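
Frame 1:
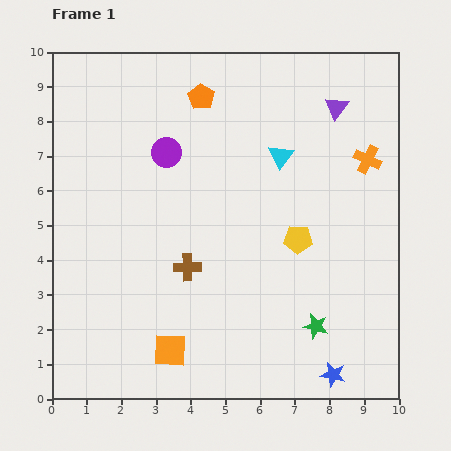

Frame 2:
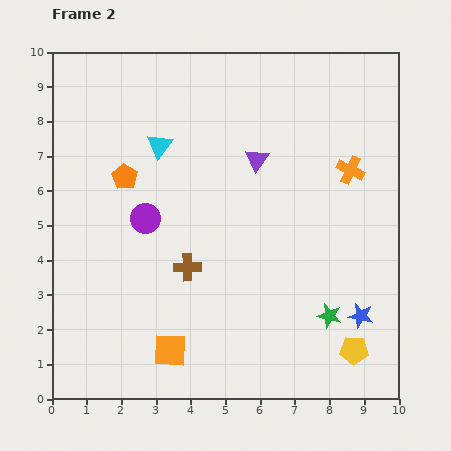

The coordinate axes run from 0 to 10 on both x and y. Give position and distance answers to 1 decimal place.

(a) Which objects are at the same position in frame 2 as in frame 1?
the orange square, the brown cross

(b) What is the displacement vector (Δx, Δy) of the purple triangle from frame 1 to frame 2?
(-2.3, -1.5)

The purple triangle was at (8.2, 8.4) in frame 1 and (5.9, 6.9) in frame 2.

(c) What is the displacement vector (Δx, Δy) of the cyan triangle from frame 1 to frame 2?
(-3.5, 0.3)

The cyan triangle was at (6.6, 7.0) in frame 1 and (3.1, 7.3) in frame 2.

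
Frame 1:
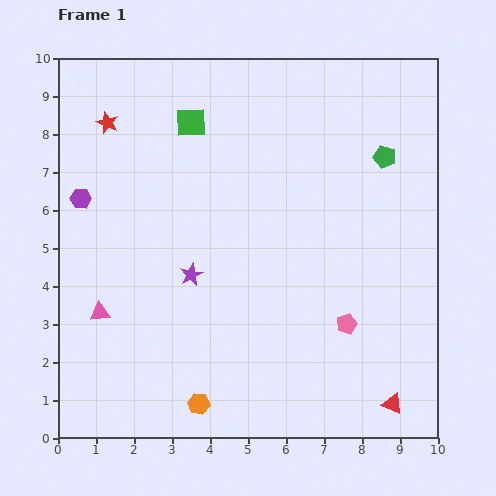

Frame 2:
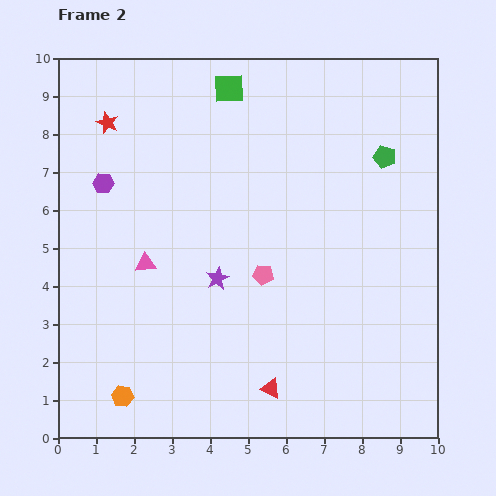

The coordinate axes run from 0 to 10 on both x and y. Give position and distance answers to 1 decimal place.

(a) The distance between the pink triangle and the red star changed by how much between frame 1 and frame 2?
-1.2

Distance in frame 1: 5.0. Distance in frame 2: 3.8.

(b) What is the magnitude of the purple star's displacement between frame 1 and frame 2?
0.7

The purple star moved from (3.5, 4.3) to (4.2, 4.2), a distance of √(0.7² + 0.1²) ≈ 0.7.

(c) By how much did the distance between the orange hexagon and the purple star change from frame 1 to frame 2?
+0.6

Distance in frame 1: 3.4. Distance in frame 2: 4.0.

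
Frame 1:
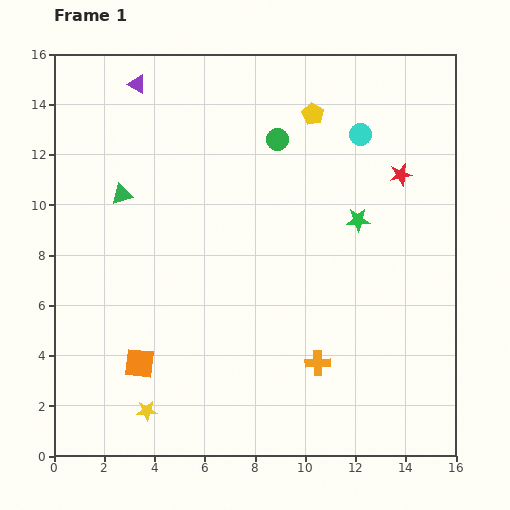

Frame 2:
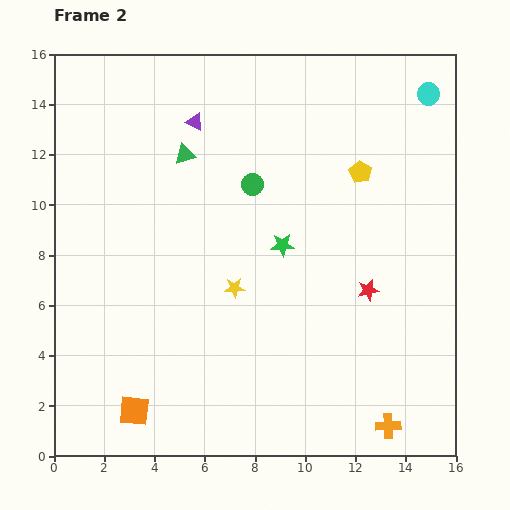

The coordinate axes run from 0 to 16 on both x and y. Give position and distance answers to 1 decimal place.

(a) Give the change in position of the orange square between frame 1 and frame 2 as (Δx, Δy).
(-0.2, -1.9)

The orange square was at (3.4, 3.7) in frame 1 and (3.2, 1.8) in frame 2.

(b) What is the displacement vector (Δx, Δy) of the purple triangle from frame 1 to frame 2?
(2.3, -1.5)

The purple triangle was at (3.3, 14.8) in frame 1 and (5.6, 13.3) in frame 2.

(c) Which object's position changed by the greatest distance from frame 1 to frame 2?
the yellow star

(moved 6.0; next 4.8)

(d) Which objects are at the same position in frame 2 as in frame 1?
none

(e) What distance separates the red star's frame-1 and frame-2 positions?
4.8

The red star moved from (13.8, 11.2) to (12.5, 6.6), a distance of √(1.3² + 4.6²) ≈ 4.8.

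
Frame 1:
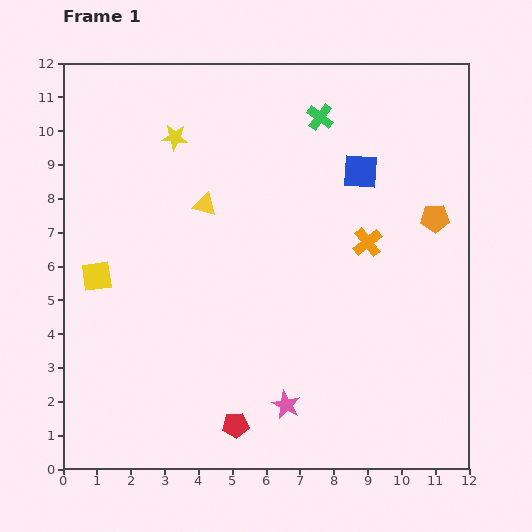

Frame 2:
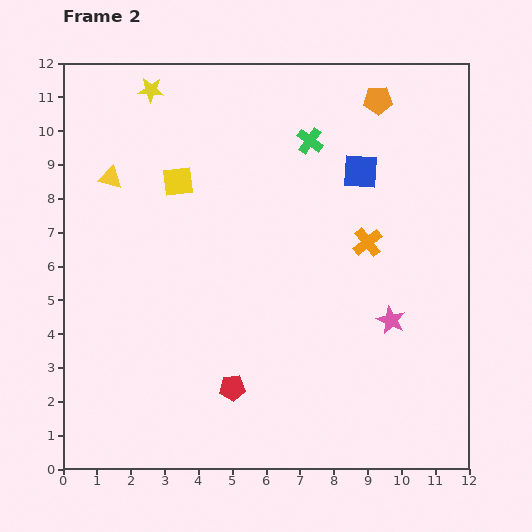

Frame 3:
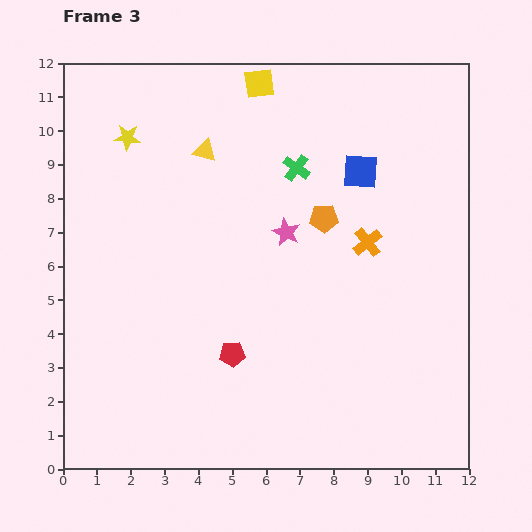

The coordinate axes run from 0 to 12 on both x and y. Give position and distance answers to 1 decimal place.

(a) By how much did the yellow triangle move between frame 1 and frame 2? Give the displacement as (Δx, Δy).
(-2.8, 0.8)

The yellow triangle was at (4.2, 7.8) in frame 1 and (1.4, 8.6) in frame 2.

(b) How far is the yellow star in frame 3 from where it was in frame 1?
1.4

The yellow star moved from (3.3, 9.8) to (1.9, 9.8), a distance of √(1.4² + 0.0²) ≈ 1.4.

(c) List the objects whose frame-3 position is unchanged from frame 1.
the orange cross, the blue square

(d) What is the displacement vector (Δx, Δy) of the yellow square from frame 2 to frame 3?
(2.4, 2.9)

The yellow square was at (3.4, 8.5) in frame 2 and (5.8, 11.4) in frame 3.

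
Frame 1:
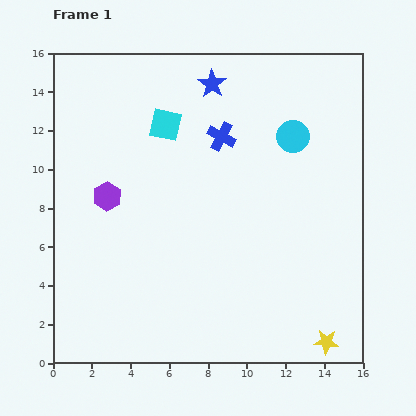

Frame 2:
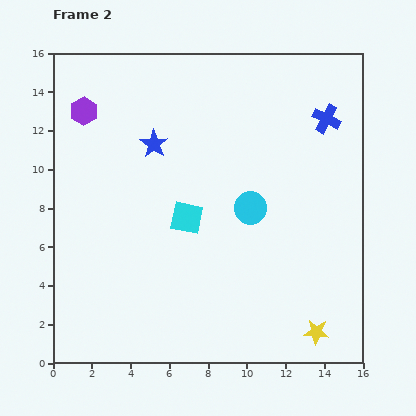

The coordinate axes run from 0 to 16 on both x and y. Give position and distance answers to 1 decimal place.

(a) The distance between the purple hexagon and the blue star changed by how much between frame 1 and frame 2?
-3.9

Distance in frame 1: 7.9. Distance in frame 2: 4.0.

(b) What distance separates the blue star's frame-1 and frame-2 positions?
4.3

The blue star moved from (8.2, 14.4) to (5.2, 11.3), a distance of √(3.0² + 3.1²) ≈ 4.3.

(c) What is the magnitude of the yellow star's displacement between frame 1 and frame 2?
0.7

The yellow star moved from (14.1, 1.1) to (13.6, 1.6), a distance of √(0.5² + 0.5²) ≈ 0.7.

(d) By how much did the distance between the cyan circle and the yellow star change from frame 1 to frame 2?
-3.5

Distance in frame 1: 10.7. Distance in frame 2: 7.2.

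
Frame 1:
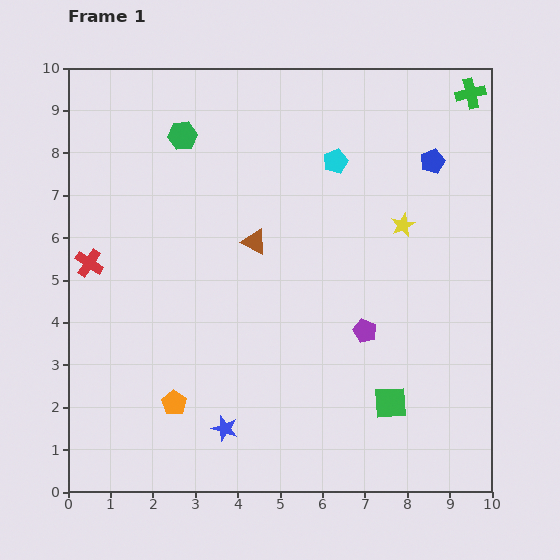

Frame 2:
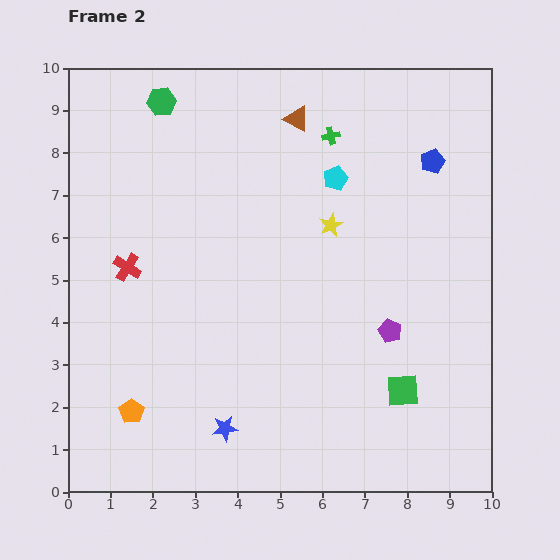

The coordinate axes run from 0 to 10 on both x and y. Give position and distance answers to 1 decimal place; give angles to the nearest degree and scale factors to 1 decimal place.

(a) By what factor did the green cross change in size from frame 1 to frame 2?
0.6×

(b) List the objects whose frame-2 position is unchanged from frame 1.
the blue pentagon, the blue star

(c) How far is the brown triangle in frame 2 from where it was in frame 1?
3.1

The brown triangle moved from (4.4, 5.9) to (5.4, 8.8), a distance of √(1.0² + 2.9²) ≈ 3.1.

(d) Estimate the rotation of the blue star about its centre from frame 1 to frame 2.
24° counter-clockwise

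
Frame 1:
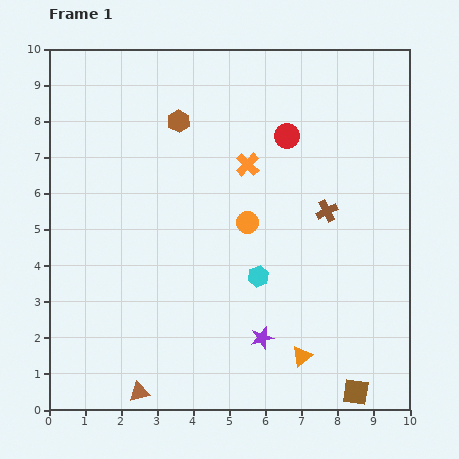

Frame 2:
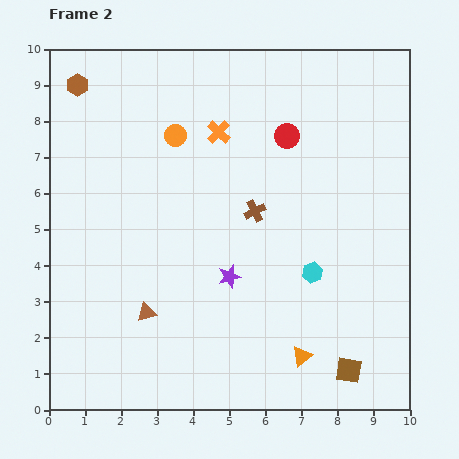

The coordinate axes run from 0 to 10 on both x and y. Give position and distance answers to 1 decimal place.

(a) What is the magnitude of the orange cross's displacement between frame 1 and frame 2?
1.2

The orange cross moved from (5.5, 6.8) to (4.7, 7.7), a distance of √(0.8² + 0.9²) ≈ 1.2.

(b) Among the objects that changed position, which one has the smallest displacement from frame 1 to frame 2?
the brown square

(moved 0.6)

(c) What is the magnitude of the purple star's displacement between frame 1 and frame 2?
1.9

The purple star moved from (5.9, 2.0) to (5.0, 3.7), a distance of √(0.9² + 1.7²) ≈ 1.9.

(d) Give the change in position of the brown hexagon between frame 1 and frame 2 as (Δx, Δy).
(-2.8, 1.0)

The brown hexagon was at (3.6, 8.0) in frame 1 and (0.8, 9.0) in frame 2.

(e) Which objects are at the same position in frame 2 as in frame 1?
the orange triangle, the red circle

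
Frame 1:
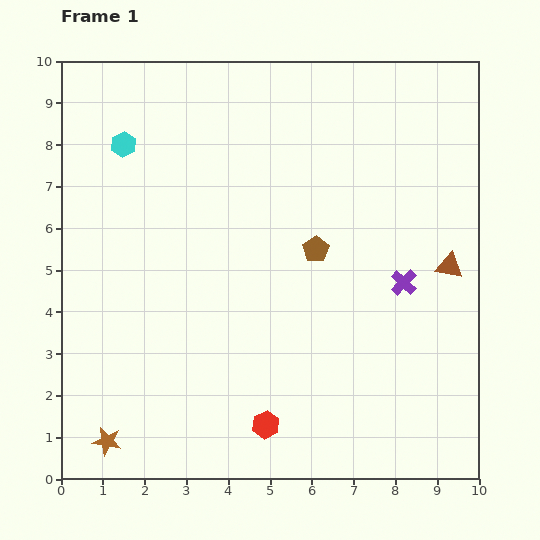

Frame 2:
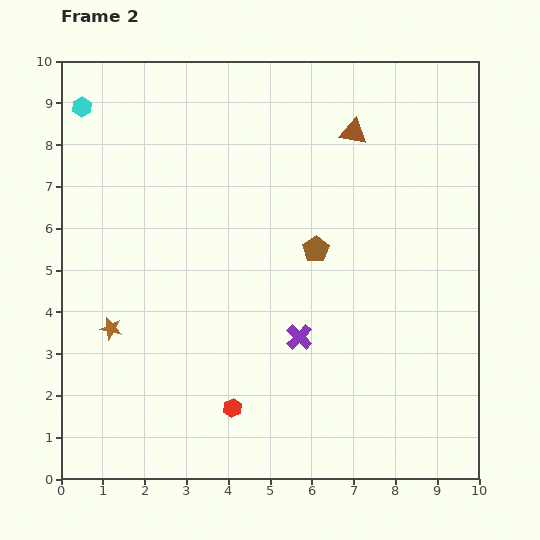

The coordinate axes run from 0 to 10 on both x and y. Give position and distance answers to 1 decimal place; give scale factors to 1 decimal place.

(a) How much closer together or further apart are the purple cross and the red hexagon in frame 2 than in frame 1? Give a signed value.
-2.4

Distance in frame 1: 4.7. Distance in frame 2: 2.3.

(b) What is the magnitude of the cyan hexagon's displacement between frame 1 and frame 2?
1.3

The cyan hexagon moved from (1.5, 8.0) to (0.5, 8.9), a distance of √(1.0² + 0.9²) ≈ 1.3.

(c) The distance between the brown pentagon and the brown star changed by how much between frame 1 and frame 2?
-1.5

Distance in frame 1: 6.8. Distance in frame 2: 5.3.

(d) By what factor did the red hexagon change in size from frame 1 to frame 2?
0.7×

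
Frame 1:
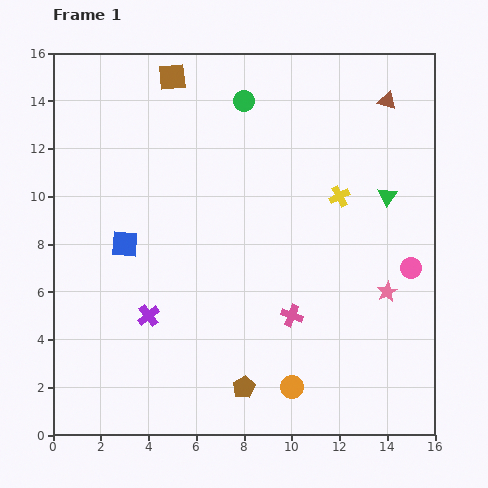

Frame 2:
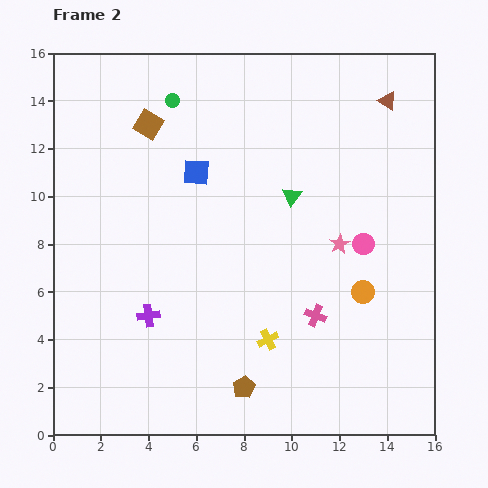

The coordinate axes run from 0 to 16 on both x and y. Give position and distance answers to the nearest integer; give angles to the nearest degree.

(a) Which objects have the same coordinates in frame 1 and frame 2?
the purple cross, the brown triangle, the brown pentagon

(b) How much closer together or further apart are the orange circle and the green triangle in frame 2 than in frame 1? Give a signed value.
-4

Distance in frame 1: 9. Distance in frame 2: 5.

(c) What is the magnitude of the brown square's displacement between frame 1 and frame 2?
2

The brown square moved from (5, 15) to (4, 13), a distance of √(1² + 2²) ≈ 2.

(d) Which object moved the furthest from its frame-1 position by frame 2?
the yellow cross

(moved 7; next 5)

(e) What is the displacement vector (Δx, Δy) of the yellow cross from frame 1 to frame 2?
(-3, -6)

The yellow cross was at (12, 10) in frame 1 and (9, 4) in frame 2.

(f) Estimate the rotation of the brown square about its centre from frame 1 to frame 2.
37° clockwise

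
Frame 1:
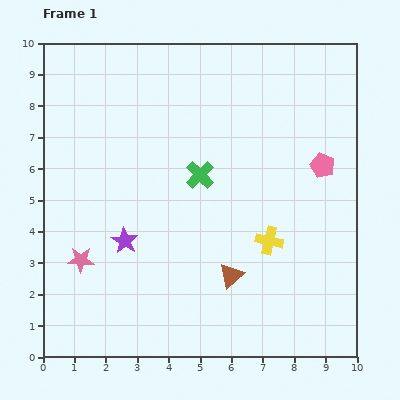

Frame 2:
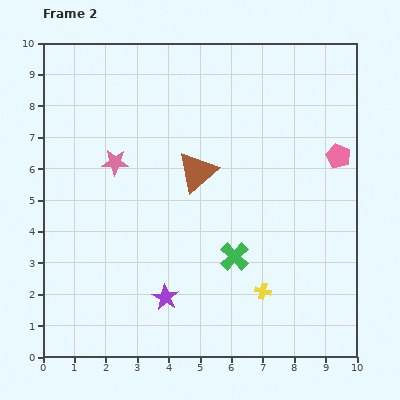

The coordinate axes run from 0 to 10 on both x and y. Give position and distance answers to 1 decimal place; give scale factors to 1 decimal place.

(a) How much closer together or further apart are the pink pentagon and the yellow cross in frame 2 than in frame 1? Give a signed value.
+2.0

Distance in frame 1: 2.9. Distance in frame 2: 4.9.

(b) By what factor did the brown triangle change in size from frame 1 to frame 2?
1.6×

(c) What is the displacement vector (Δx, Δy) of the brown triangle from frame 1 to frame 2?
(-1.1, 3.3)

The brown triangle was at (6.0, 2.6) in frame 1 and (4.9, 5.9) in frame 2.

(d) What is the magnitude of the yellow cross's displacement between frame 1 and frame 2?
1.6

The yellow cross moved from (7.2, 3.7) to (7.0, 2.1), a distance of √(0.2² + 1.6²) ≈ 1.6.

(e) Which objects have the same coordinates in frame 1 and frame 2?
none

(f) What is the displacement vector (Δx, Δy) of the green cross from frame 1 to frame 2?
(1.1, -2.6)

The green cross was at (5.0, 5.8) in frame 1 and (6.1, 3.2) in frame 2.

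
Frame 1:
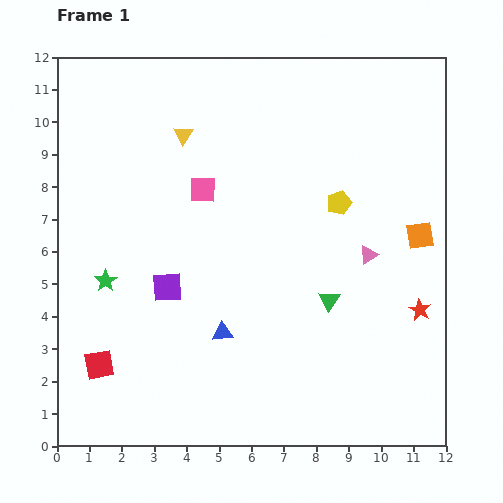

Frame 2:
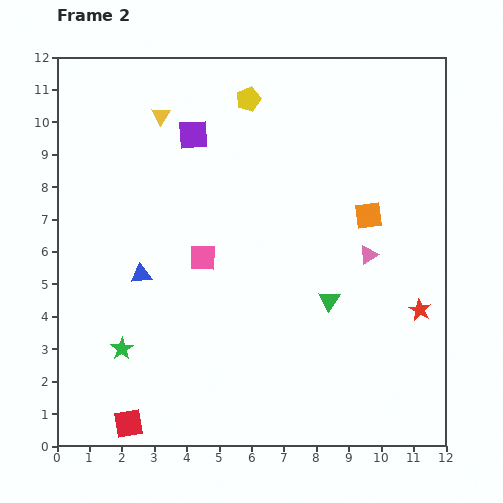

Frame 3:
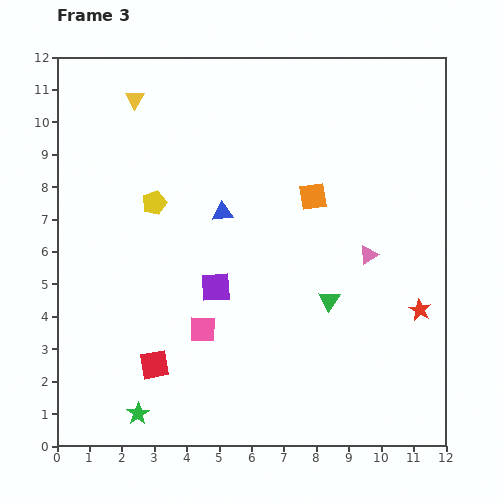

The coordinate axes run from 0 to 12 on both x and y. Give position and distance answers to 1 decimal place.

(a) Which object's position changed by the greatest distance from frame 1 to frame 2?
the purple square

(moved 4.8; next 4.3)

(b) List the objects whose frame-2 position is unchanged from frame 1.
the pink triangle, the green triangle, the red star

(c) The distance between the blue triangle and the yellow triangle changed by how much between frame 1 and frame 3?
-1.8

Distance in frame 1: 6.2. Distance in frame 3: 4.4.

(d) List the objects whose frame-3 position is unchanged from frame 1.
the pink triangle, the green triangle, the red star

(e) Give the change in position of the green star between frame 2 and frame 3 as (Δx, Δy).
(0.5, -2.0)

The green star was at (2.0, 3.0) in frame 2 and (2.5, 1.0) in frame 3.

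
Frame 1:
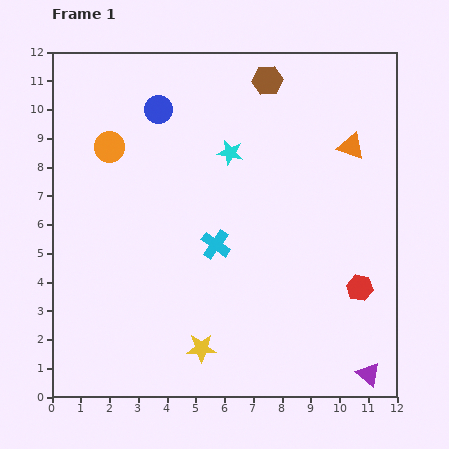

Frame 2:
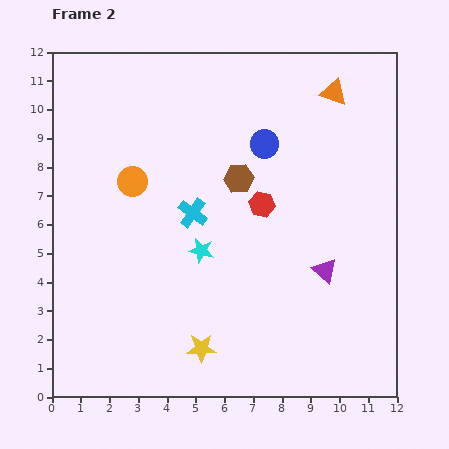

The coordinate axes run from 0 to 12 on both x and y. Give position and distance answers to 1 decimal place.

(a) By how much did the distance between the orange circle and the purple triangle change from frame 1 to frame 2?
-4.6

Distance in frame 1: 12.0. Distance in frame 2: 7.4.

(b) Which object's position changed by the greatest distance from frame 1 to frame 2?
the red hexagon

(moved 4.5; next 3.9)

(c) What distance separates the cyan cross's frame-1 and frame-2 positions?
1.4

The cyan cross moved from (5.7, 5.3) to (4.9, 6.4), a distance of √(0.8² + 1.1²) ≈ 1.4.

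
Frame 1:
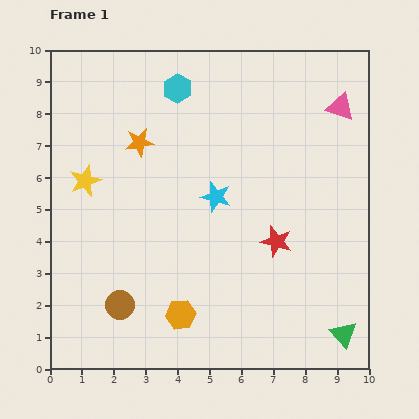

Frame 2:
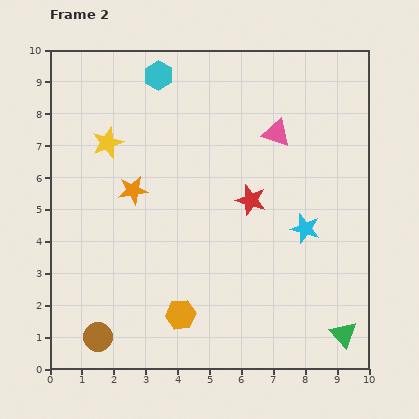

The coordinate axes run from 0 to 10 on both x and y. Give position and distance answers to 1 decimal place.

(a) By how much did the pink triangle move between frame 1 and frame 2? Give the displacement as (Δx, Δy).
(-2.0, -0.8)

The pink triangle was at (9.1, 8.2) in frame 1 and (7.1, 7.4) in frame 2.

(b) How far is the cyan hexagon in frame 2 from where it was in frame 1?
0.7

The cyan hexagon moved from (4.0, 8.8) to (3.4, 9.2), a distance of √(0.6² + 0.4²) ≈ 0.7.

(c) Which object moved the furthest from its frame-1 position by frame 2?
the cyan star

(moved 3.0; next 2.2)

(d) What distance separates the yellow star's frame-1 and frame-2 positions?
1.4

The yellow star moved from (1.1, 5.9) to (1.8, 7.1), a distance of √(0.7² + 1.2²) ≈ 1.4.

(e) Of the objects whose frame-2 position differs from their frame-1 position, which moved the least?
the cyan hexagon

(moved 0.7)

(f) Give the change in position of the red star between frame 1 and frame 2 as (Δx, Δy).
(-0.8, 1.3)

The red star was at (7.1, 4.0) in frame 1 and (6.3, 5.3) in frame 2.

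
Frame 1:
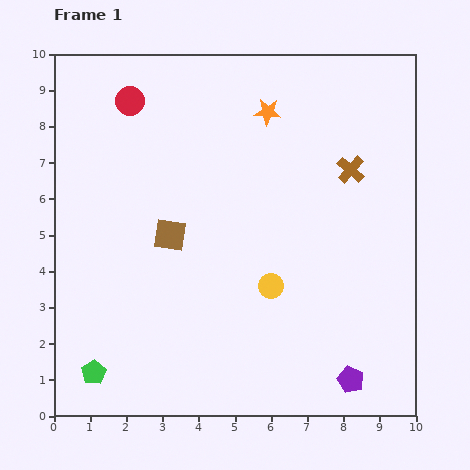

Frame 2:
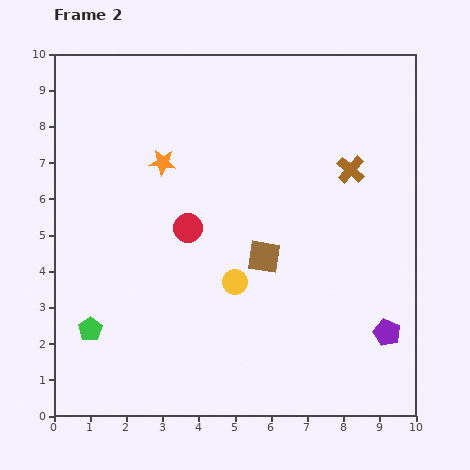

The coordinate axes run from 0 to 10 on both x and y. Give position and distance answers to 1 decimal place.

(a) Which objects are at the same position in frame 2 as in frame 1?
the brown cross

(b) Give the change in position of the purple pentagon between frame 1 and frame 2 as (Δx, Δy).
(1.0, 1.3)

The purple pentagon was at (8.2, 1.0) in frame 1 and (9.2, 2.3) in frame 2.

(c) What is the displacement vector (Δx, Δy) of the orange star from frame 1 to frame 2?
(-2.9, -1.4)

The orange star was at (5.9, 8.4) in frame 1 and (3.0, 7.0) in frame 2.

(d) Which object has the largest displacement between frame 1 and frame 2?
the red circle

(moved 3.8; next 3.2)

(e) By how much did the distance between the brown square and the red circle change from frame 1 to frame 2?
-1.7

Distance in frame 1: 3.9. Distance in frame 2: 2.2.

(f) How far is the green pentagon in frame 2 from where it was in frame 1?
1.2

The green pentagon moved from (1.1, 1.2) to (1.0, 2.4), a distance of √(0.1² + 1.2²) ≈ 1.2.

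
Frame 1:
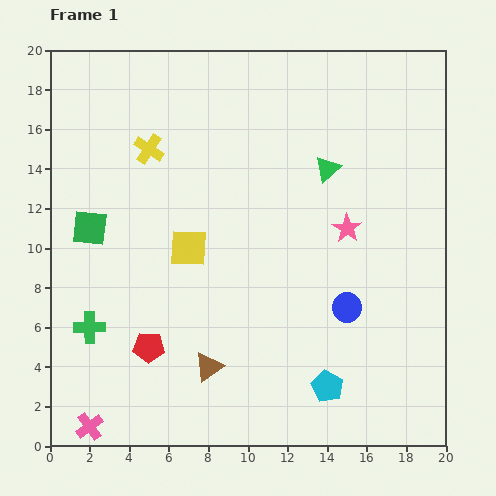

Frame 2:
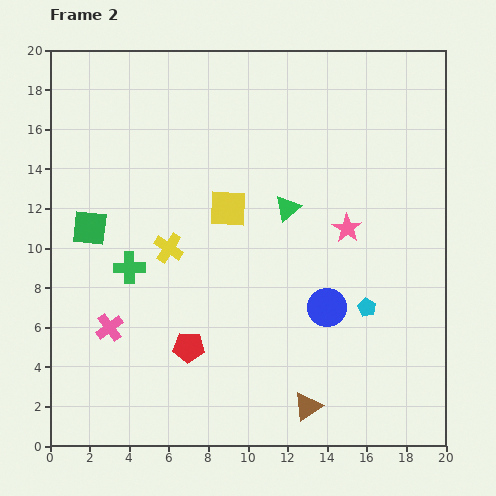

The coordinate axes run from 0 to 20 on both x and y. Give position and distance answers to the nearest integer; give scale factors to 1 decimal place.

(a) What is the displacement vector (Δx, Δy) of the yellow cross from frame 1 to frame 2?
(1, -5)

The yellow cross was at (5, 15) in frame 1 and (6, 10) in frame 2.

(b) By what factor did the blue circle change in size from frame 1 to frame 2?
1.3×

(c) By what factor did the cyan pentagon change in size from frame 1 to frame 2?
0.6×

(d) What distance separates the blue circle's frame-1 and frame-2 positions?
1

The blue circle moved from (15, 7) to (14, 7), a distance of √(1² + 0²) ≈ 1.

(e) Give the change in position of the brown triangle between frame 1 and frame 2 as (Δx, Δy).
(5, -2)

The brown triangle was at (8, 4) in frame 1 and (13, 2) in frame 2.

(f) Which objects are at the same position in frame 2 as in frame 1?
the pink star, the green square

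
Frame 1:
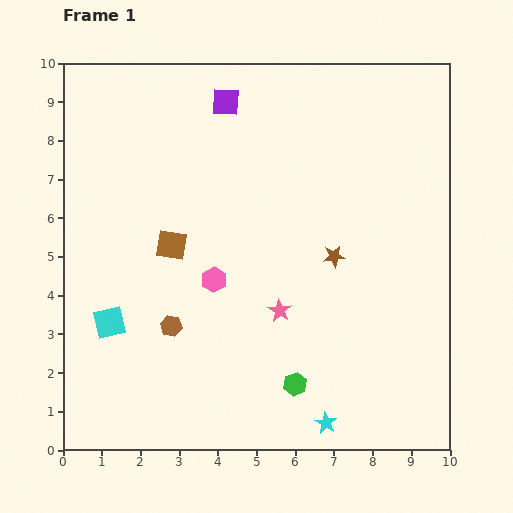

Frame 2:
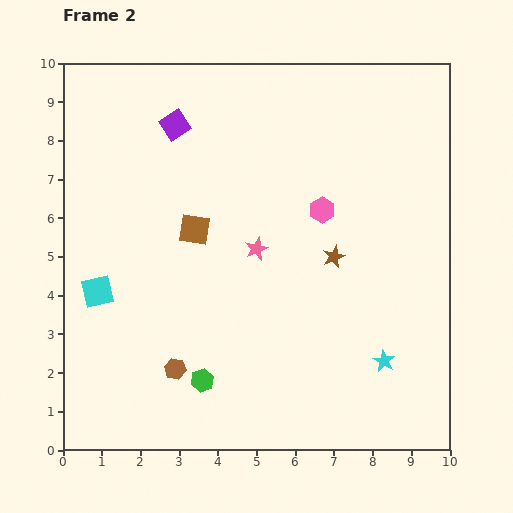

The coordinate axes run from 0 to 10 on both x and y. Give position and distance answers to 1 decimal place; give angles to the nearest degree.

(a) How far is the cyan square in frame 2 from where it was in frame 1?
0.9

The cyan square moved from (1.2, 3.3) to (0.9, 4.1), a distance of √(0.3² + 0.8²) ≈ 0.9.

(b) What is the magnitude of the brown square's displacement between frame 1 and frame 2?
0.7

The brown square moved from (2.8, 5.3) to (3.4, 5.7), a distance of √(0.6² + 0.4²) ≈ 0.7.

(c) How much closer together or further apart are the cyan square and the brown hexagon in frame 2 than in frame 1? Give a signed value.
+1.2

Distance in frame 1: 1.6. Distance in frame 2: 2.8.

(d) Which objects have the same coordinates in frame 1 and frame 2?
the brown star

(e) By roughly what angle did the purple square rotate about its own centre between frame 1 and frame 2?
36° counter-clockwise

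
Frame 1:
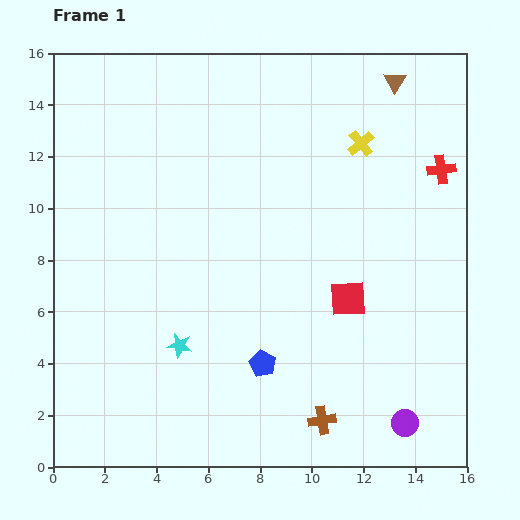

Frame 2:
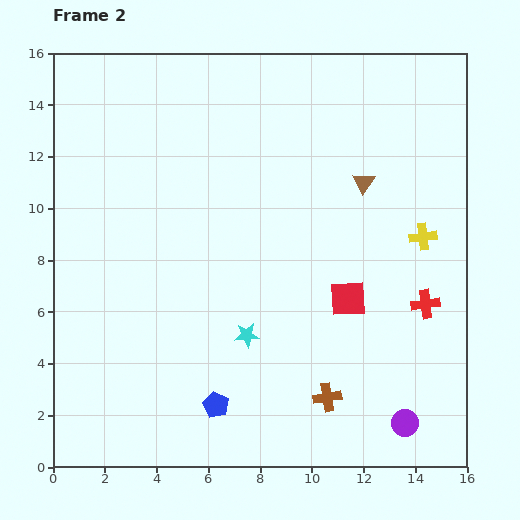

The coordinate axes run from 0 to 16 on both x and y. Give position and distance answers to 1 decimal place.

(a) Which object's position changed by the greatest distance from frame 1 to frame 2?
the red cross

(moved 5.2; next 4.3)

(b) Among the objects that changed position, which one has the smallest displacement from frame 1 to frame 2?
the brown cross

(moved 0.9)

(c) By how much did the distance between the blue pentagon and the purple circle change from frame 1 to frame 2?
+1.3

Distance in frame 1: 6.0. Distance in frame 2: 7.3.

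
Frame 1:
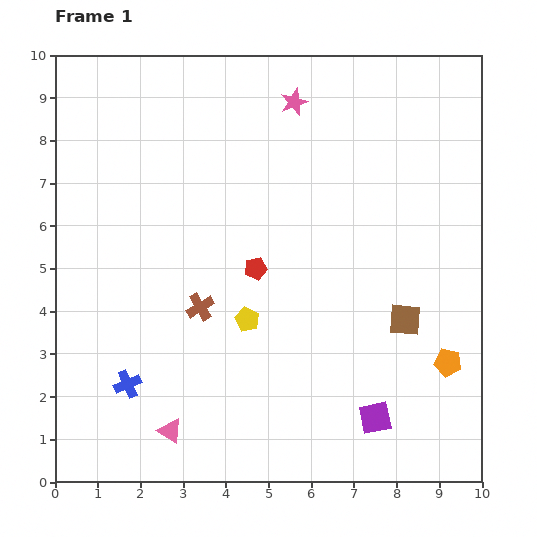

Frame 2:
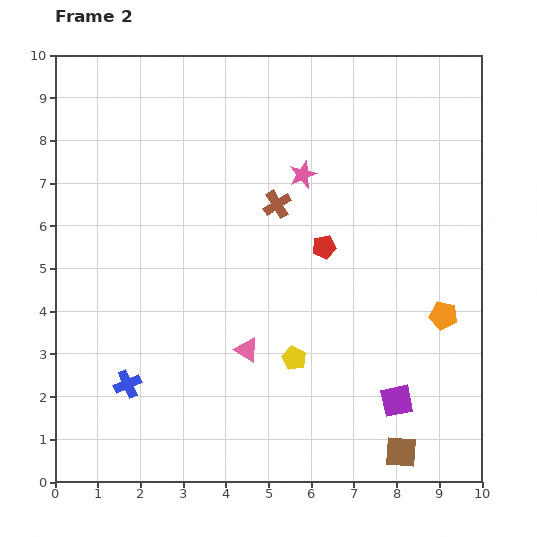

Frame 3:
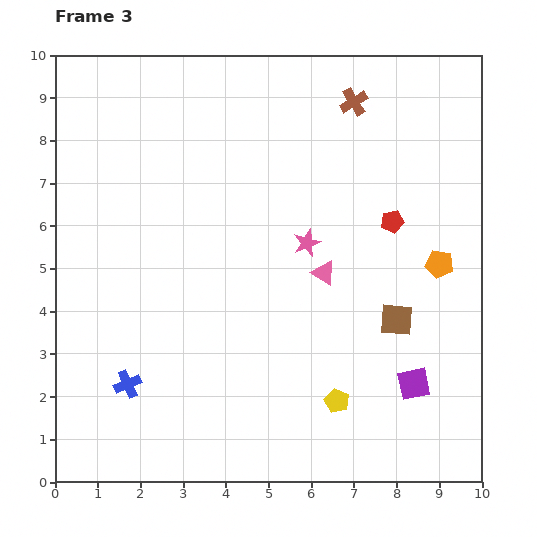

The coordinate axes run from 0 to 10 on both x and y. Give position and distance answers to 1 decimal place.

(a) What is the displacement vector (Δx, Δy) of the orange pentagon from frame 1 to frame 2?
(-0.1, 1.1)

The orange pentagon was at (9.2, 2.8) in frame 1 and (9.1, 3.9) in frame 2.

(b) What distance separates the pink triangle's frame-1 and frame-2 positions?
2.6

The pink triangle moved from (2.7, 1.2) to (4.5, 3.1), a distance of √(1.8² + 1.9²) ≈ 2.6.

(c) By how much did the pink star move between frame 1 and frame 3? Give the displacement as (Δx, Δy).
(0.3, -3.3)

The pink star was at (5.6, 8.9) in frame 1 and (5.9, 5.6) in frame 3.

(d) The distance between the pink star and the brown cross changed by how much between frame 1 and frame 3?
-1.8

Distance in frame 1: 5.3. Distance in frame 3: 3.5.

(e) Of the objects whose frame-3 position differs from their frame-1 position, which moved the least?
the brown square

(moved 0.2)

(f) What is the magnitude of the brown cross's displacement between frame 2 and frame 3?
3.0

The brown cross moved from (5.2, 6.5) to (7.0, 8.9), a distance of √(1.8² + 2.4²) ≈ 3.0.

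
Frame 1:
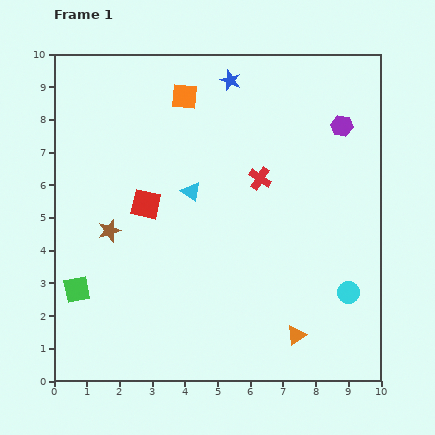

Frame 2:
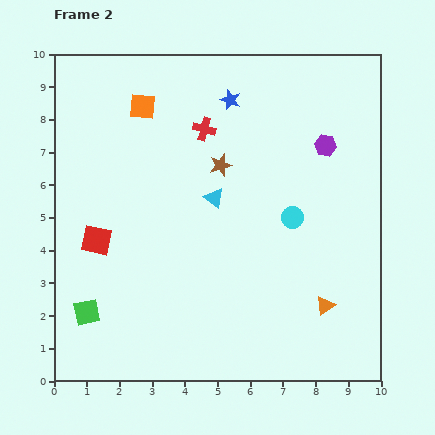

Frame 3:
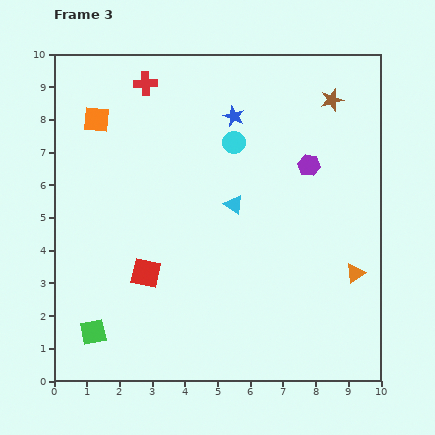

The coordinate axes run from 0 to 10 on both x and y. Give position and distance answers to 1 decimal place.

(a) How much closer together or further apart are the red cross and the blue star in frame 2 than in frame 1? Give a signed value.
-1.9

Distance in frame 1: 3.1. Distance in frame 2: 1.2.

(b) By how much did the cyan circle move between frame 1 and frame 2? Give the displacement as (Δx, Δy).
(-1.7, 2.3)

The cyan circle was at (9.0, 2.7) in frame 1 and (7.3, 5.0) in frame 2.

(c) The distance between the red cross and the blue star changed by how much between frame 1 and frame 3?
-0.2

Distance in frame 1: 3.1. Distance in frame 3: 2.9.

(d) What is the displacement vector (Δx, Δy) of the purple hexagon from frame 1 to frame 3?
(-1.0, -1.2)

The purple hexagon was at (8.8, 7.8) in frame 1 and (7.8, 6.6) in frame 3.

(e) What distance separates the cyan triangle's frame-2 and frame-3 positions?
0.6

The cyan triangle moved from (4.9, 5.6) to (5.5, 5.4), a distance of √(0.6² + 0.2²) ≈ 0.6.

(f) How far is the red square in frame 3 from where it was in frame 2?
1.8

The red square moved from (1.3, 4.3) to (2.8, 3.3), a distance of √(1.5² + 1.0²) ≈ 1.8.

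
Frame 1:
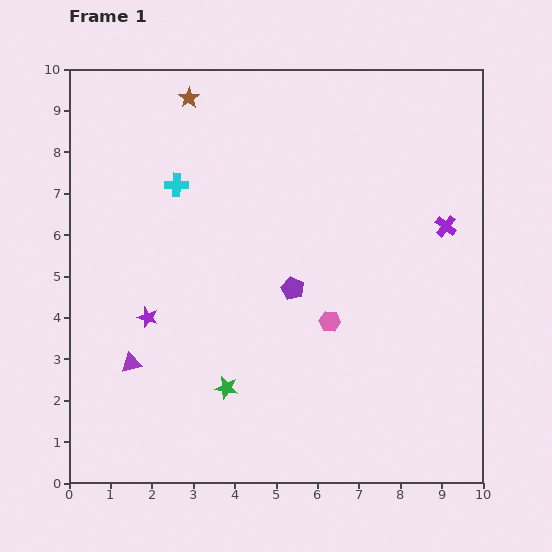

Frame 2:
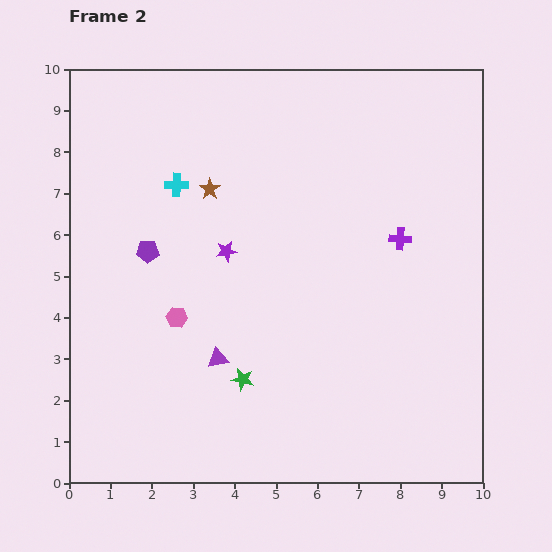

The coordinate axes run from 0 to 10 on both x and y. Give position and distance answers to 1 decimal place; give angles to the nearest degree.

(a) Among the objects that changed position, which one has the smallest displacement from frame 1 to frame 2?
the green star

(moved 0.4)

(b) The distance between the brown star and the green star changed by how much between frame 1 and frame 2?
-2.4

Distance in frame 1: 7.1. Distance in frame 2: 4.7.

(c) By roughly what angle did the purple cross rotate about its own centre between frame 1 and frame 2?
35° counter-clockwise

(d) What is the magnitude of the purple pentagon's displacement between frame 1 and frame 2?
3.6

The purple pentagon moved from (5.4, 4.7) to (1.9, 5.6), a distance of √(3.5² + 0.9²) ≈ 3.6.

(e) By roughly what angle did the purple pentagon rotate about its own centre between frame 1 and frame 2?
23° counter-clockwise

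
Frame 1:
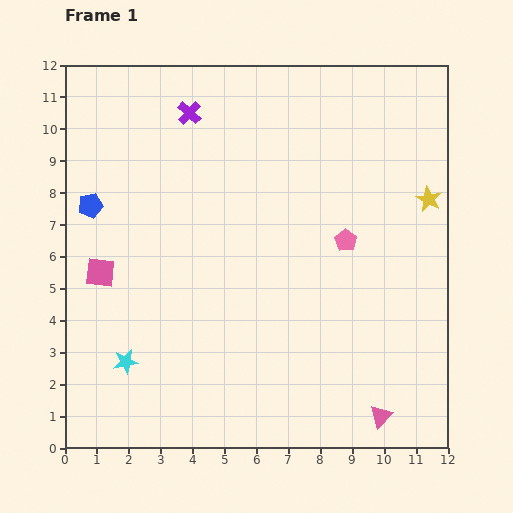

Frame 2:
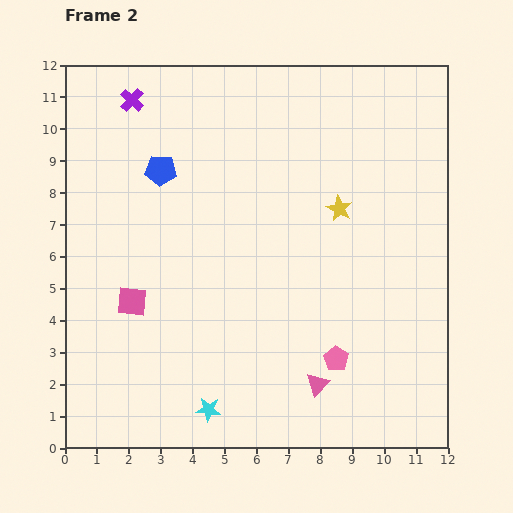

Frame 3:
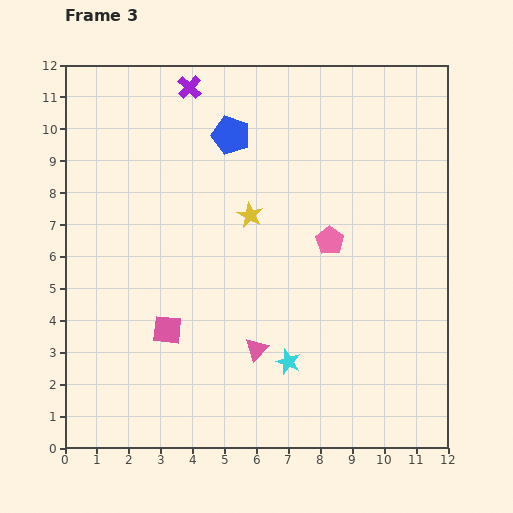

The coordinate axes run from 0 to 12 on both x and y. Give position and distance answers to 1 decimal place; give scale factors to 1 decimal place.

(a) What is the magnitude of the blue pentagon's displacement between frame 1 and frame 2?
2.5

The blue pentagon moved from (0.8, 7.6) to (3.0, 8.7), a distance of √(2.2² + 1.1²) ≈ 2.5.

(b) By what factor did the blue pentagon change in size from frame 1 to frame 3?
1.5×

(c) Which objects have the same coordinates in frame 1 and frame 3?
none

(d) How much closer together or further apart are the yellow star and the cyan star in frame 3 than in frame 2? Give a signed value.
-2.7

Distance in frame 2: 7.5. Distance in frame 3: 4.8.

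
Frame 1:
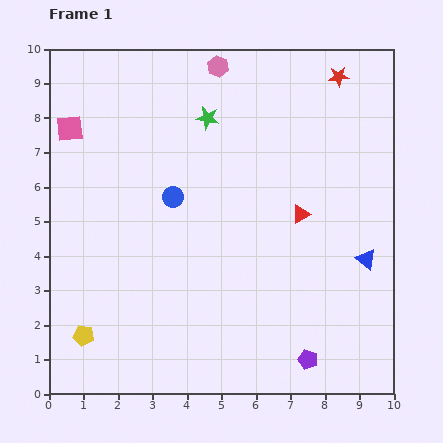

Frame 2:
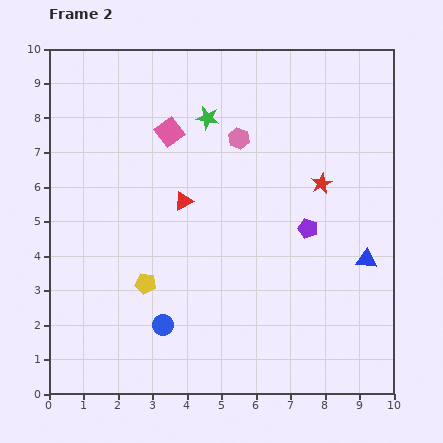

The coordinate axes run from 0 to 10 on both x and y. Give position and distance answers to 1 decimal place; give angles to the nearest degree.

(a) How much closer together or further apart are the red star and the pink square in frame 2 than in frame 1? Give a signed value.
-3.3

Distance in frame 1: 7.9. Distance in frame 2: 4.6.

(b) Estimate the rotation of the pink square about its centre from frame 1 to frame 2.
31° counter-clockwise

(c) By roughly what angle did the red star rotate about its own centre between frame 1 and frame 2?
22° counter-clockwise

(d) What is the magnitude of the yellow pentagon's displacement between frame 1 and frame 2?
2.3

The yellow pentagon moved from (1.0, 1.7) to (2.8, 3.2), a distance of √(1.8² + 1.5²) ≈ 2.3.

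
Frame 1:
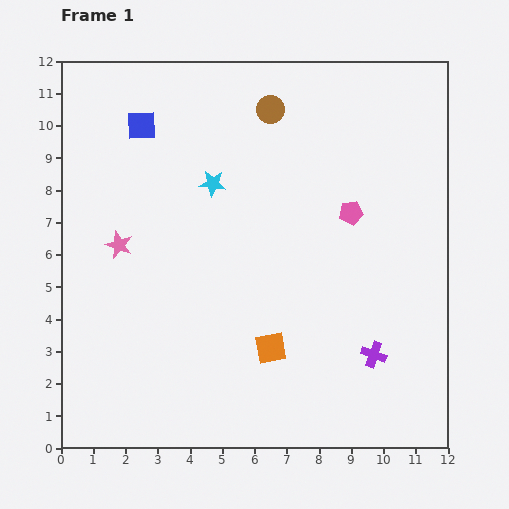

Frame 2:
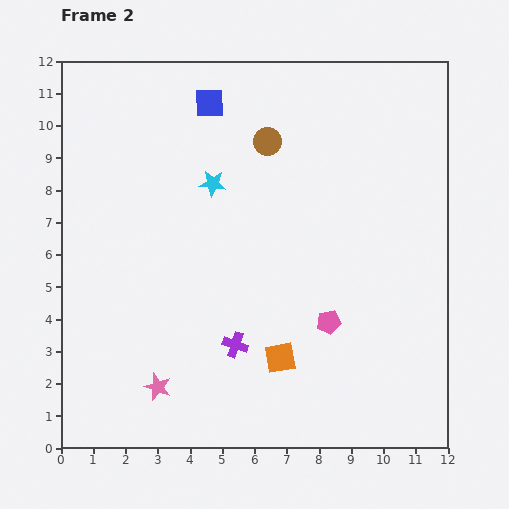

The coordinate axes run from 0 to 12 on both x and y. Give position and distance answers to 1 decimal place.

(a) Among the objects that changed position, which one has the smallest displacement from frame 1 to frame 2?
the orange square

(moved 0.4)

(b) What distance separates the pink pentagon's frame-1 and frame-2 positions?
3.5

The pink pentagon moved from (9.0, 7.3) to (8.3, 3.9), a distance of √(0.7² + 3.4²) ≈ 3.5.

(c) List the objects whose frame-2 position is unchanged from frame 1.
the cyan star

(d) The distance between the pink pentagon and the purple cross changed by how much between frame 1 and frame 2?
-1.5

Distance in frame 1: 4.5. Distance in frame 2: 3.0.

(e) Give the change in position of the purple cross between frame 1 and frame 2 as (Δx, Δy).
(-4.3, 0.3)

The purple cross was at (9.7, 2.9) in frame 1 and (5.4, 3.2) in frame 2.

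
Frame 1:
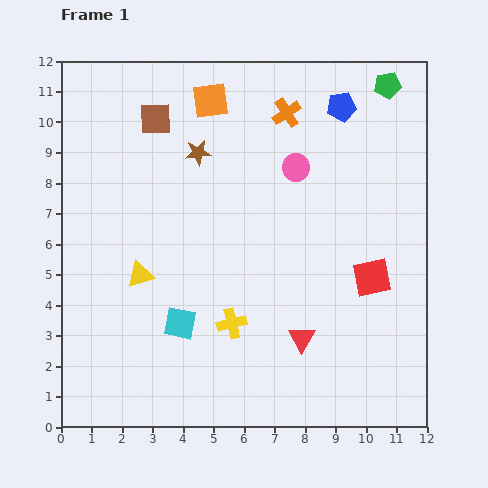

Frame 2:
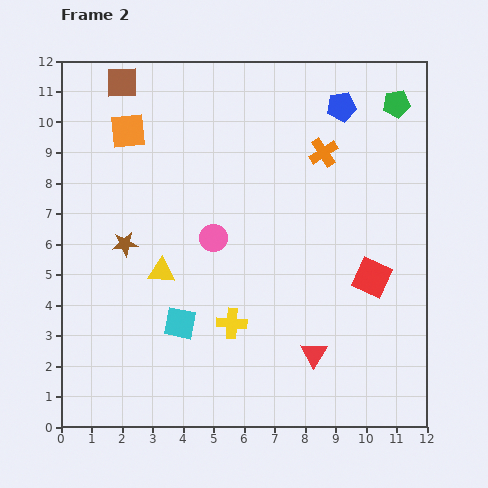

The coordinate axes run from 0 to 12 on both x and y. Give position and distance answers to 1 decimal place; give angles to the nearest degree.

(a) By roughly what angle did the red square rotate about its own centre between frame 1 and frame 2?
37° clockwise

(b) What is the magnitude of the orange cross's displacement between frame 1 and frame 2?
1.8

The orange cross moved from (7.4, 10.3) to (8.6, 9.0), a distance of √(1.2² + 1.3²) ≈ 1.8.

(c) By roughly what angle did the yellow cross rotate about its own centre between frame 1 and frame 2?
18° clockwise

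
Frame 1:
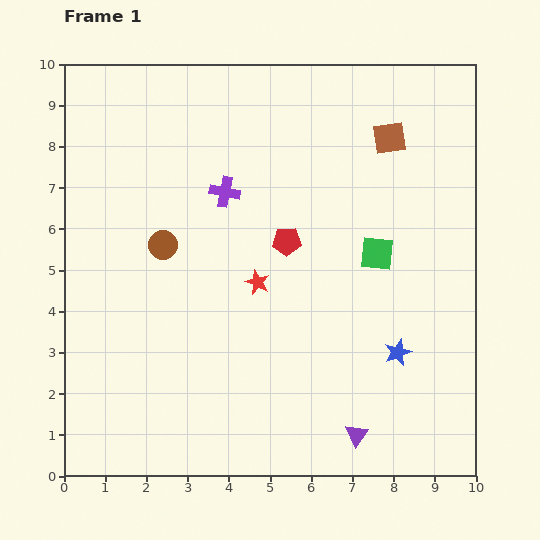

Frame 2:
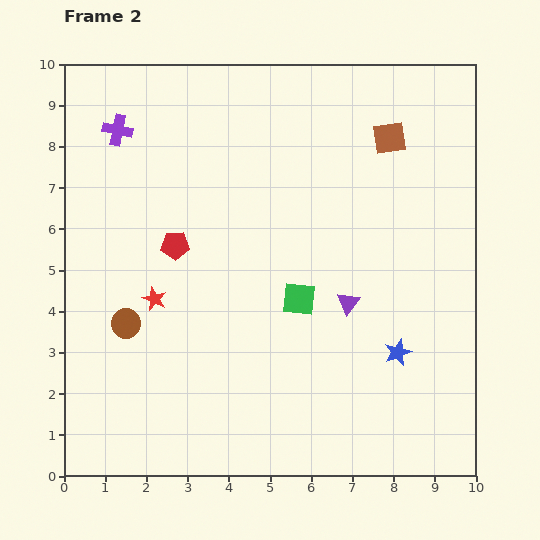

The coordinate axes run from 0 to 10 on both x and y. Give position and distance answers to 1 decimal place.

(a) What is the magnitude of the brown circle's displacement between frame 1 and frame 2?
2.1

The brown circle moved from (2.4, 5.6) to (1.5, 3.7), a distance of √(0.9² + 1.9²) ≈ 2.1.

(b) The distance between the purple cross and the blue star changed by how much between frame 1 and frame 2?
+3.0

Distance in frame 1: 5.7. Distance in frame 2: 8.7.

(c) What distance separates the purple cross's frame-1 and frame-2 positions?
3.0

The purple cross moved from (3.9, 6.9) to (1.3, 8.4), a distance of √(2.6² + 1.5²) ≈ 3.0.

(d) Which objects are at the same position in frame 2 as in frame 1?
the blue star, the brown square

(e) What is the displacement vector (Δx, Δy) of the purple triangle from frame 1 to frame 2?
(-0.2, 3.2)

The purple triangle was at (7.1, 1.0) in frame 1 and (6.9, 4.2) in frame 2.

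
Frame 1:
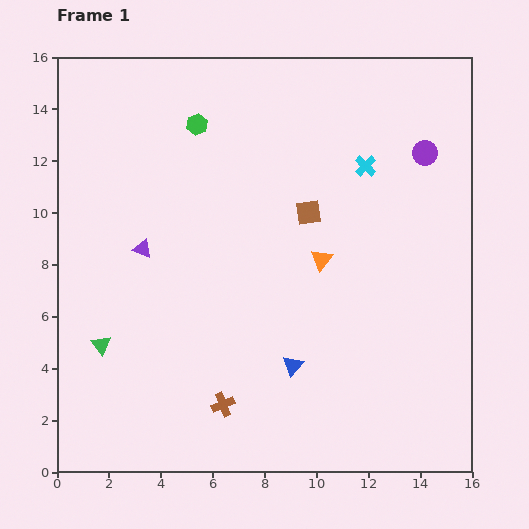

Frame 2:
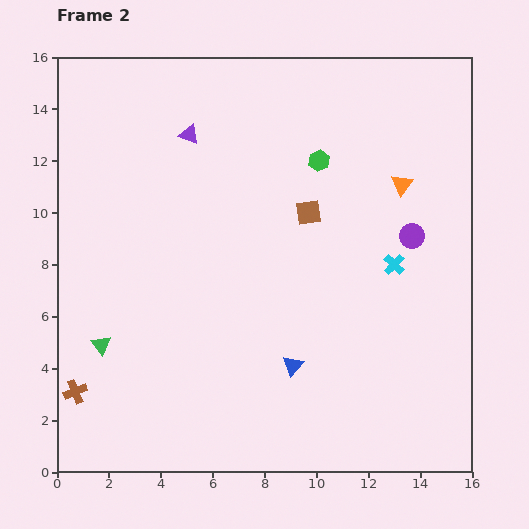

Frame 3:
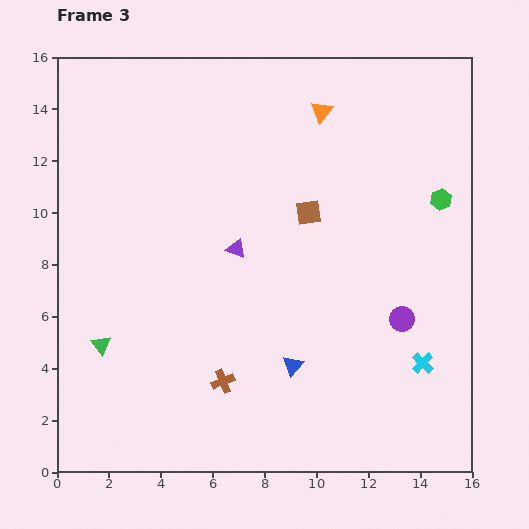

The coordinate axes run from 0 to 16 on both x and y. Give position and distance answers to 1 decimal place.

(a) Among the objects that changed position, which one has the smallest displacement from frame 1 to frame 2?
the purple circle

(moved 3.2)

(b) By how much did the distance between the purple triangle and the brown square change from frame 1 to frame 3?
-3.5

Distance in frame 1: 6.6. Distance in frame 3: 3.1.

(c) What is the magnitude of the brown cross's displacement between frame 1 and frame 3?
0.9

The brown cross moved from (6.4, 2.6) to (6.4, 3.5), a distance of √(0.0² + 0.9²) ≈ 0.9.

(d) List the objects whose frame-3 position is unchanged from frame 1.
the brown square, the blue triangle, the green triangle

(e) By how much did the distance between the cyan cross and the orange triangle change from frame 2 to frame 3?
+7.4

Distance in frame 2: 3.1. Distance in frame 3: 10.5.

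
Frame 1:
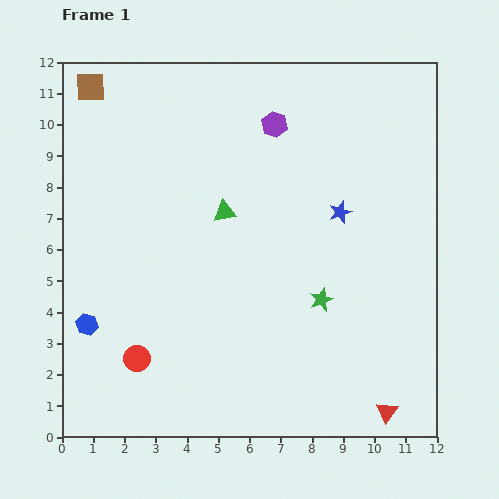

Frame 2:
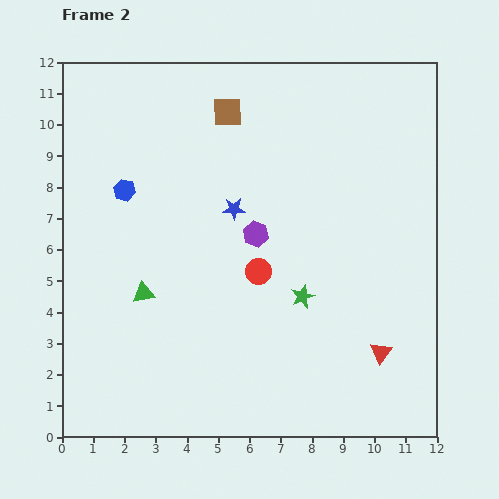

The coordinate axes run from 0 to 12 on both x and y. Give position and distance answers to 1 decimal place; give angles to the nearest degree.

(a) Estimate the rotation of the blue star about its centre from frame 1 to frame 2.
18° clockwise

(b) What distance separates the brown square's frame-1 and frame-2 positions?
4.5

The brown square moved from (0.9, 11.2) to (5.3, 10.4), a distance of √(4.4² + 0.8²) ≈ 4.5.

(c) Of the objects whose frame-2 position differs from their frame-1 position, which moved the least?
the green star

(moved 0.6)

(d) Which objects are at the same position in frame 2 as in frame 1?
none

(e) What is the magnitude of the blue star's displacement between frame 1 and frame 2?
3.4

The blue star moved from (8.9, 7.2) to (5.5, 7.3), a distance of √(3.4² + 0.1²) ≈ 3.4.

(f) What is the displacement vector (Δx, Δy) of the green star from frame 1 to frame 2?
(-0.6, 0.1)

The green star was at (8.3, 4.4) in frame 1 and (7.7, 4.5) in frame 2.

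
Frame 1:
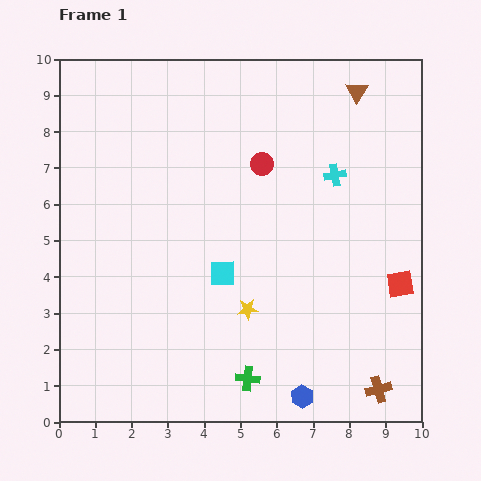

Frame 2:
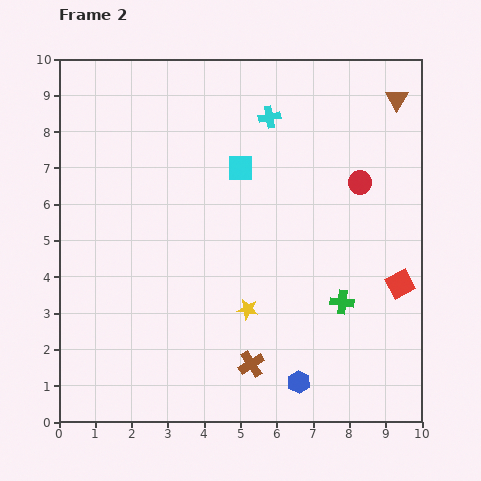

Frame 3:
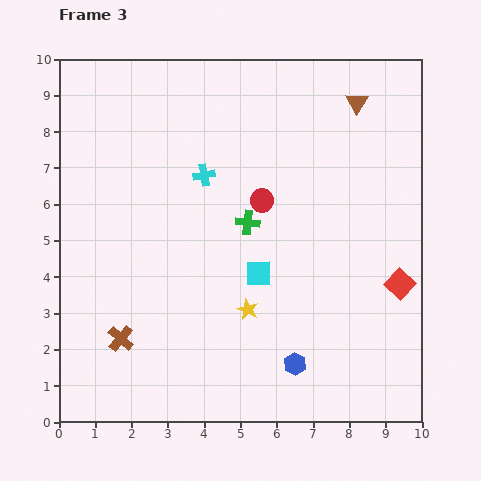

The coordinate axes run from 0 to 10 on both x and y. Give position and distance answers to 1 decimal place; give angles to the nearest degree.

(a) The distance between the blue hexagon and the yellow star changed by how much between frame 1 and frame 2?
-0.4

Distance in frame 1: 2.8. Distance in frame 2: 2.4.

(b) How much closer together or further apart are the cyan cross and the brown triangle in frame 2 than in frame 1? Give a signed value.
+1.1

Distance in frame 1: 2.4. Distance in frame 2: 3.5.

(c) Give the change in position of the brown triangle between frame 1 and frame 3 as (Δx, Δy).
(0.0, -0.3)

The brown triangle was at (8.2, 9.1) in frame 1 and (8.2, 8.8) in frame 3.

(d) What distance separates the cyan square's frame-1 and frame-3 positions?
1.0

The cyan square moved from (4.5, 4.1) to (5.5, 4.1), a distance of √(1.0² + 0.0²) ≈ 1.0.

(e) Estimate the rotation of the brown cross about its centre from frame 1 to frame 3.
34° counter-clockwise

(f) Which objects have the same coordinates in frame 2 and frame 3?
the red square, the yellow star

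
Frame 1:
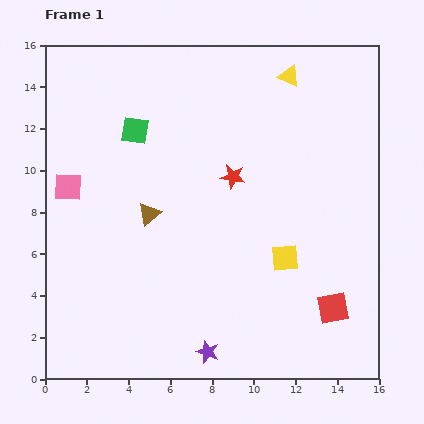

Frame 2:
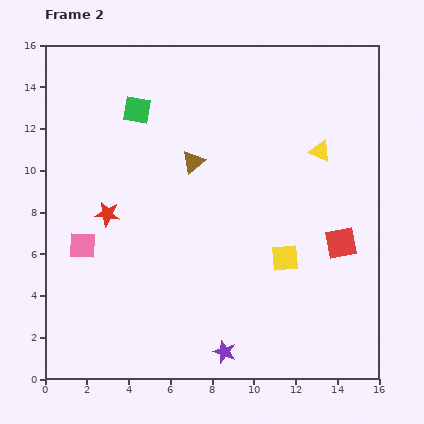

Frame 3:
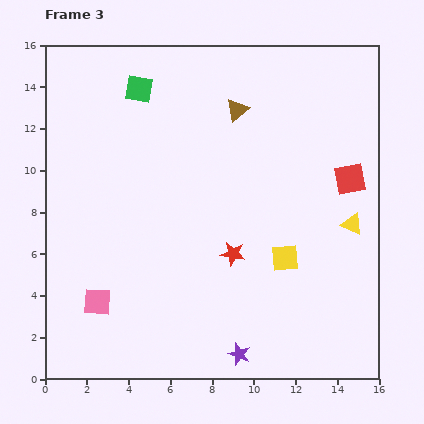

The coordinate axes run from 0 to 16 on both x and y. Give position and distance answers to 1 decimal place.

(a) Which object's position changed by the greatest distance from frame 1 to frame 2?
the red star

(moved 6.3; next 3.9)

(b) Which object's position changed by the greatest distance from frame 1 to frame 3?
the yellow triangle

(moved 7.7; next 6.5)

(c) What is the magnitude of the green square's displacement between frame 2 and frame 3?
1.0

The green square moved from (4.4, 12.9) to (4.5, 13.9), a distance of √(0.1² + 1.0²) ≈ 1.0.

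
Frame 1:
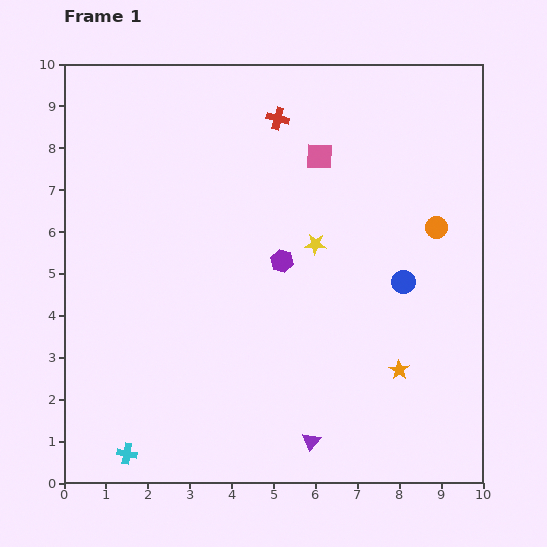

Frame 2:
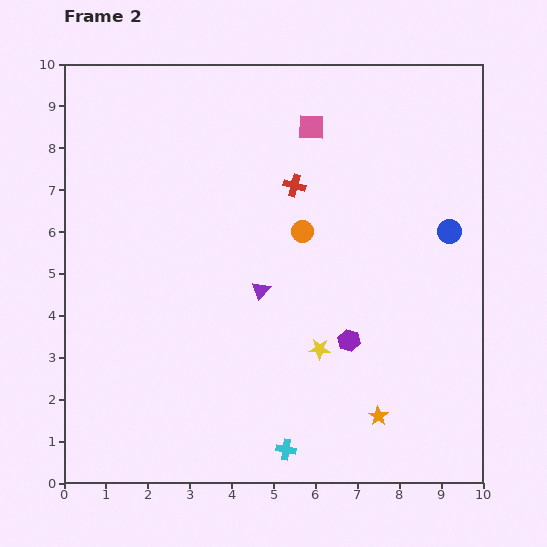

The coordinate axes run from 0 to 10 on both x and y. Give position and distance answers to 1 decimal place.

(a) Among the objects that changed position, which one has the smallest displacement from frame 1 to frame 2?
the pink square

(moved 0.7)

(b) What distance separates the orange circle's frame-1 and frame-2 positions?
3.2

The orange circle moved from (8.9, 6.1) to (5.7, 6.0), a distance of √(3.2² + 0.1²) ≈ 3.2.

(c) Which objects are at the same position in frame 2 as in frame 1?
none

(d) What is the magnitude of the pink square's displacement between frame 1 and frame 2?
0.7

The pink square moved from (6.1, 7.8) to (5.9, 8.5), a distance of √(0.2² + 0.7²) ≈ 0.7.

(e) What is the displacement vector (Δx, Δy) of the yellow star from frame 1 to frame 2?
(0.1, -2.5)

The yellow star was at (6.0, 5.7) in frame 1 and (6.1, 3.2) in frame 2.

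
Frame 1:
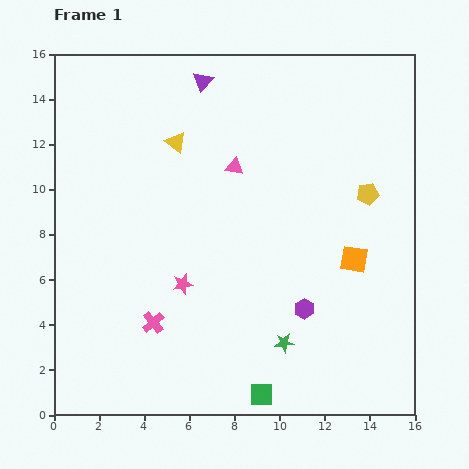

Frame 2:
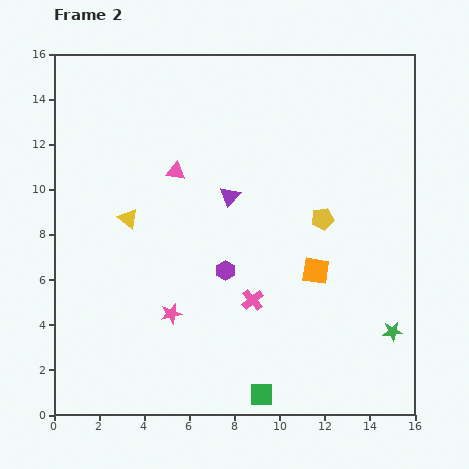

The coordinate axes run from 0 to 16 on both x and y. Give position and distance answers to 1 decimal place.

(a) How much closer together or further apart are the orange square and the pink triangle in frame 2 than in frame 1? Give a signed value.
+0.9

Distance in frame 1: 6.7. Distance in frame 2: 7.6.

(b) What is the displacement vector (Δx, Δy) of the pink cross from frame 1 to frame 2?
(4.4, 1.0)

The pink cross was at (4.4, 4.1) in frame 1 and (8.8, 5.1) in frame 2.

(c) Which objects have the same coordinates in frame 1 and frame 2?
the green square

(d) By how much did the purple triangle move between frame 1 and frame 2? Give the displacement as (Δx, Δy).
(1.2, -5.1)

The purple triangle was at (6.6, 14.8) in frame 1 and (7.8, 9.7) in frame 2.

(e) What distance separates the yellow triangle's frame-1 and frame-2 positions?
4.0

The yellow triangle moved from (5.4, 12.1) to (3.3, 8.7), a distance of √(2.1² + 3.4²) ≈ 4.0.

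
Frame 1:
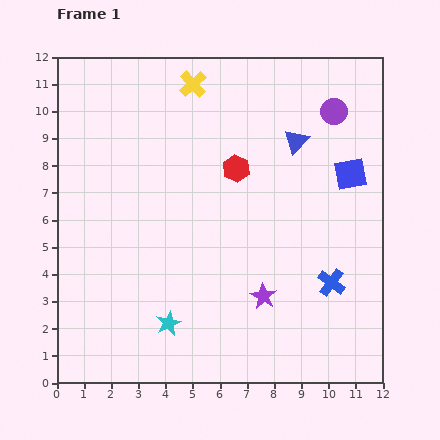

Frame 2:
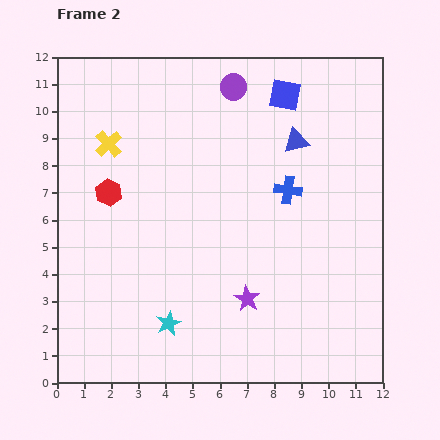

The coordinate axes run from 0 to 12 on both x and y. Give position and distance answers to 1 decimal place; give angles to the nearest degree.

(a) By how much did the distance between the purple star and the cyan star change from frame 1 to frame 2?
-0.6

Distance in frame 1: 3.6. Distance in frame 2: 3.0.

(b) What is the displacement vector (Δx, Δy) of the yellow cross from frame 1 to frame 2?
(-3.1, -2.2)

The yellow cross was at (5.0, 11.0) in frame 1 and (1.9, 8.8) in frame 2.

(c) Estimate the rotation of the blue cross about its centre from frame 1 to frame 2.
28° counter-clockwise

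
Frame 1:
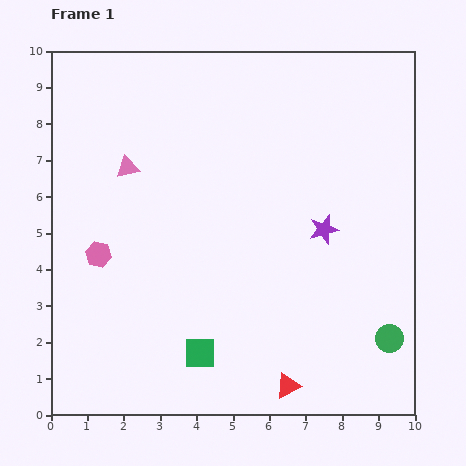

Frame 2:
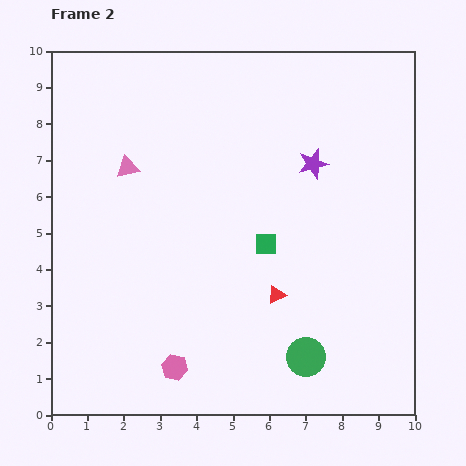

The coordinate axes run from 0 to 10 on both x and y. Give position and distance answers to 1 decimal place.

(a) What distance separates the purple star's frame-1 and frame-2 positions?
1.8

The purple star moved from (7.5, 5.1) to (7.2, 6.9), a distance of √(0.3² + 1.8²) ≈ 1.8.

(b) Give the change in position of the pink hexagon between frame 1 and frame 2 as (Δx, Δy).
(2.1, -3.1)

The pink hexagon was at (1.3, 4.4) in frame 1 and (3.4, 1.3) in frame 2.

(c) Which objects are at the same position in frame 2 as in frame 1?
the pink triangle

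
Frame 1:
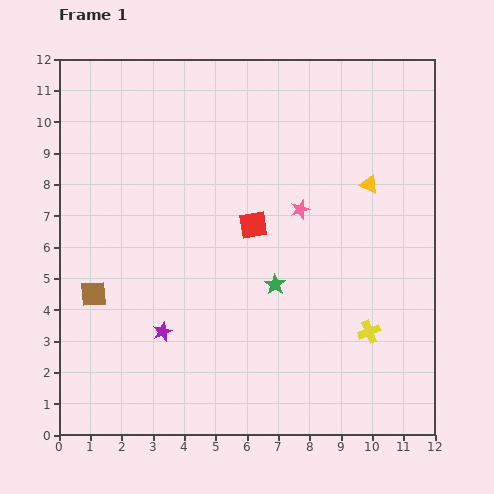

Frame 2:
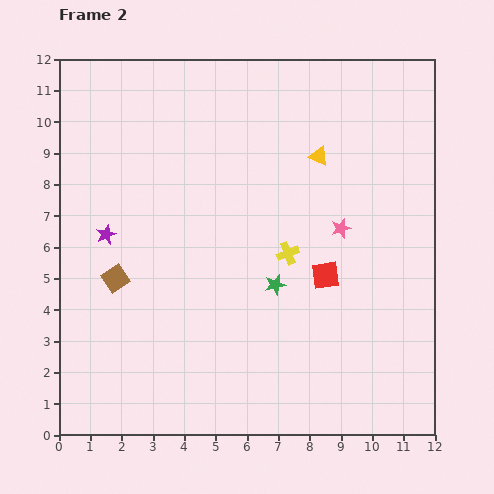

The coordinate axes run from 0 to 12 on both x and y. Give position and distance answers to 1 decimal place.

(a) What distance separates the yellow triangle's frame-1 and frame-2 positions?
1.8

The yellow triangle moved from (9.9, 8.0) to (8.3, 8.9), a distance of √(1.6² + 0.9²) ≈ 1.8.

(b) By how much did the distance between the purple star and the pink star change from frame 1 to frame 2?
+1.6

Distance in frame 1: 5.9. Distance in frame 2: 7.5.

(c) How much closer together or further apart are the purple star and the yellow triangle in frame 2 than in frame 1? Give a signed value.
-0.9

Distance in frame 1: 8.1. Distance in frame 2: 7.2.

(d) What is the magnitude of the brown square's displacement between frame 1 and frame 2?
0.9

The brown square moved from (1.1, 4.5) to (1.8, 5.0), a distance of √(0.7² + 0.5²) ≈ 0.9.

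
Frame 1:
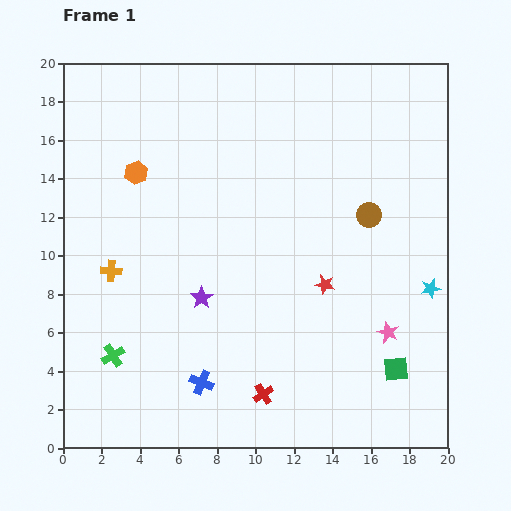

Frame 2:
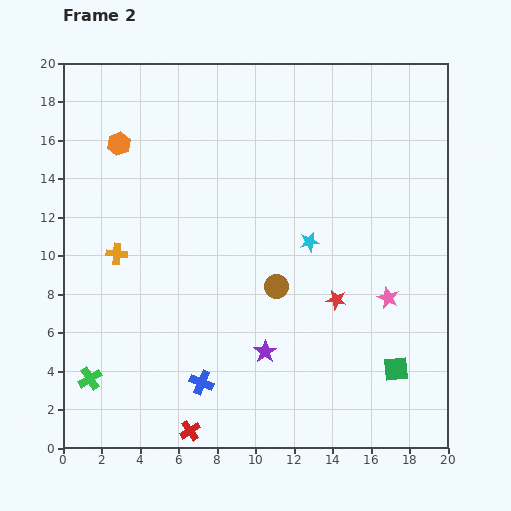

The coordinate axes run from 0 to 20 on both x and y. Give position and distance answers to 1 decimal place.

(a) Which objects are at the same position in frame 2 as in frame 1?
the green square, the blue cross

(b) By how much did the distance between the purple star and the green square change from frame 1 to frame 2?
-3.9

Distance in frame 1: 10.8. Distance in frame 2: 6.9.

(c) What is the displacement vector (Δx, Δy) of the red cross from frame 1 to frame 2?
(-3.8, -1.9)

The red cross was at (10.4, 2.8) in frame 1 and (6.6, 0.9) in frame 2.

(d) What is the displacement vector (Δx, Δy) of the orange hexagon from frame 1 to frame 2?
(-0.9, 1.5)

The orange hexagon was at (3.8, 14.3) in frame 1 and (2.9, 15.8) in frame 2.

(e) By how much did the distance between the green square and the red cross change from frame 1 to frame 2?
+4.2

Distance in frame 1: 7.0. Distance in frame 2: 11.2.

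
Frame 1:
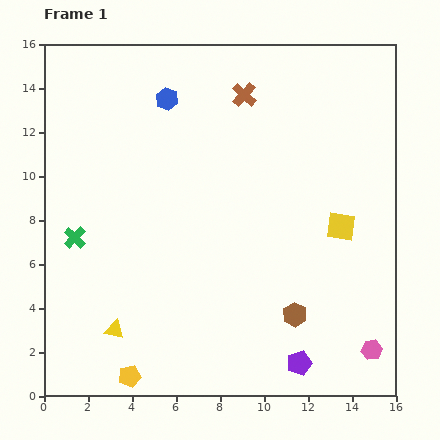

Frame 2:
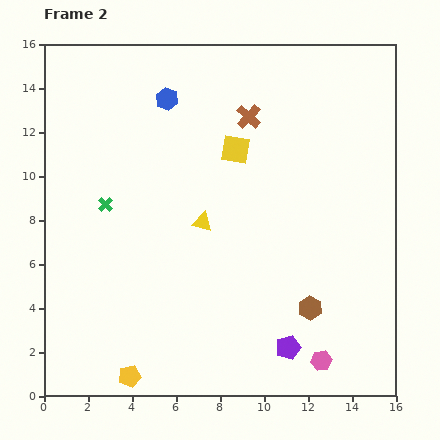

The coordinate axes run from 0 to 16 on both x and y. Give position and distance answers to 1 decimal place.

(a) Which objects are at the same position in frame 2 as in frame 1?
the yellow pentagon, the blue hexagon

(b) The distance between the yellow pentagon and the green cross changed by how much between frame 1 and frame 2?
+1.1

Distance in frame 1: 6.8. Distance in frame 2: 7.9.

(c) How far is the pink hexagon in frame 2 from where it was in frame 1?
2.4

The pink hexagon moved from (14.9, 2.1) to (12.6, 1.6), a distance of √(2.3² + 0.5²) ≈ 2.4.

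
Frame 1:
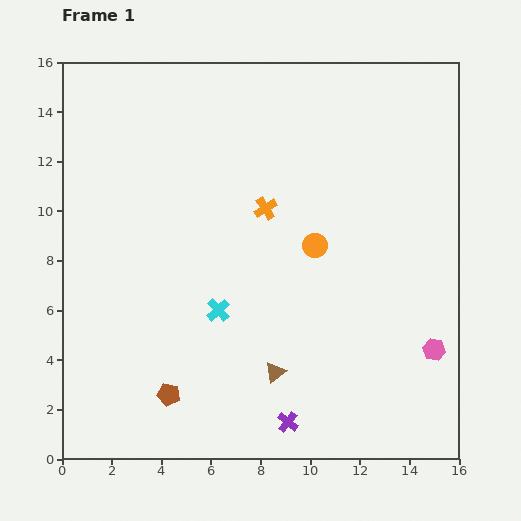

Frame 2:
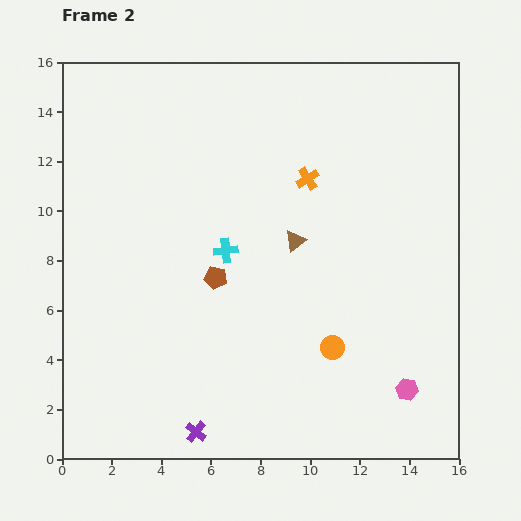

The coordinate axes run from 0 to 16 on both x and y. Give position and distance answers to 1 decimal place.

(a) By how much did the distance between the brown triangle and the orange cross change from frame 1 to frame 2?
-4.1

Distance in frame 1: 6.6. Distance in frame 2: 2.5.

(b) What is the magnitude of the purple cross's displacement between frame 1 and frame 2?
3.7

The purple cross moved from (9.1, 1.5) to (5.4, 1.1), a distance of √(3.7² + 0.4²) ≈ 3.7.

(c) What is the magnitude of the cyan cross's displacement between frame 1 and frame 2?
2.4

The cyan cross moved from (6.3, 6.0) to (6.6, 8.4), a distance of √(0.3² + 2.4²) ≈ 2.4.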